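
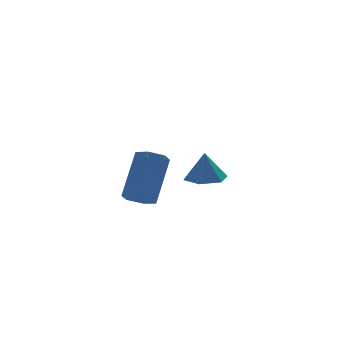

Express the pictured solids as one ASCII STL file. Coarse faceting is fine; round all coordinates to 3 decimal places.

solid 
facet normal -0.408 -0.434 -0.803
outer loop
vertex -1.947 -0.823 -0.61
vertex -2.246 -1.191 -0.259
vertex -2.485 -0.676 -0.416
endloop
endfacet
facet normal 0.057 0.866 -0.497
outer loop
vertex -1.947 -0.823 -0.61
vertex -2.485 -0.676 -0.416
vertex -1.156 0.02 0.948
endloop
endfacet
facet normal 0.057 0.866 -0.497
outer loop
vertex -1.156 0.02 0.948
vertex -2.485 -0.676 -0.416
vertex -1.694 0.167 1.142
endloop
endfacet
facet normal 0.408 0.434 0.803
outer loop
vertex -1.156 0.02 0.948
vertex -1.694 0.167 1.142
vertex -1.454 -0.349 1.299
endloop
endfacet
facet normal -0.408 -0.434 -0.803
outer loop
vertex -2.485 -0.676 -0.416
vertex -2.246 -1.191 -0.259
vertex -2.783 -1.045 -0.065
endloop
endfacet
facet normal -0.761 0.648 0.036
outer loop
vertex -2.485 -0.676 -0.416
vertex -2.783 -1.045 -0.065
vertex -1.694 0.167 1.142
endloop
endfacet
facet normal -0.761 0.648 0.036
outer loop
vertex -1.694 0.167 1.142
vertex -2.783 -1.045 -0.065
vertex -1.992 -0.202 1.493
endloop
endfacet
facet normal 0.408 0.434 0.803
outer loop
vertex -1.694 0.167 1.142
vertex -1.992 -0.202 1.493
vertex -1.454 -0.349 1.299
endloop
endfacet
facet normal -0.408 -0.434 -0.803
outer loop
vertex -2.783 -1.045 -0.065
vertex -2.246 -1.191 -0.259
vertex -2.544 -1.56 0.092
endloop
endfacet
facet normal -0.818 -0.217 0.533
outer loop
vertex -2.783 -1.045 -0.065
vertex -2.544 -1.56 0.092
vertex -1.992 -0.202 1.493
endloop
endfacet
facet normal -0.818 -0.217 0.533
outer loop
vertex -1.992 -0.202 1.493
vertex -2.544 -1.56 0.092
vertex -1.753 -0.717 1.65
endloop
endfacet
facet normal 0.408 0.434 0.803
outer loop
vertex -1.992 -0.202 1.493
vertex -1.753 -0.717 1.65
vertex -1.454 -0.349 1.299
endloop
endfacet
facet normal -0.408 -0.434 -0.803
outer loop
vertex -2.544 -1.56 0.092
vertex -2.246 -1.191 -0.259
vertex -2.006 -1.707 -0.102
endloop
endfacet
facet normal -0.057 -0.866 0.497
outer loop
vertex -2.544 -1.56 0.092
vertex -2.006 -1.707 -0.102
vertex -1.753 -0.717 1.65
endloop
endfacet
facet normal -0.057 -0.866 0.497
outer loop
vertex -1.753 -0.717 1.65
vertex -2.006 -1.707 -0.102
vertex -1.215 -0.864 1.456
endloop
endfacet
facet normal 0.408 0.434 0.803
outer loop
vertex -1.753 -0.717 1.65
vertex -1.215 -0.864 1.456
vertex -1.454 -0.349 1.299
endloop
endfacet
facet normal -0.408 -0.434 -0.803
outer loop
vertex -2.006 -1.707 -0.102
vertex -2.246 -1.191 -0.259
vertex -1.708 -1.338 -0.453
endloop
endfacet
facet normal 0.761 -0.648 -0.036
outer loop
vertex -2.006 -1.707 -0.102
vertex -1.708 -1.338 -0.453
vertex -1.215 -0.864 1.456
endloop
endfacet
facet normal 0.761 -0.648 -0.036
outer loop
vertex -1.215 -0.864 1.456
vertex -1.708 -1.338 -0.453
vertex -0.917 -0.495 1.105
endloop
endfacet
facet normal 0.408 0.434 0.803
outer loop
vertex -1.215 -0.864 1.456
vertex -0.917 -0.495 1.105
vertex -1.454 -0.349 1.299
endloop
endfacet
facet normal -0.408 -0.434 -0.803
outer loop
vertex -1.708 -1.338 -0.453
vertex -2.246 -1.191 -0.259
vertex -1.947 -0.823 -0.61
endloop
endfacet
facet normal 0.818 0.217 -0.533
outer loop
vertex -1.708 -1.338 -0.453
vertex -1.947 -0.823 -0.61
vertex -0.917 -0.495 1.105
endloop
endfacet
facet normal 0.818 0.217 -0.533
outer loop
vertex -0.917 -0.495 1.105
vertex -1.947 -0.823 -0.61
vertex -1.156 0.02 0.948
endloop
endfacet
facet normal 0.408 0.434 0.803
outer loop
vertex -0.917 -0.495 1.105
vertex -1.156 0.02 0.948
vertex -1.454 -0.349 1.299
endloop
endfacet
facet normal 0.034 -0.001 -0.999
outer loop
vertex 2.632 3.098 -1.313
vertex 1.84 3.21 -1.34
vertex 2.333 3.84 -1.324
endloop
endfacet
facet normal 0.790 0.326 0.520
outer loop
vertex 2.632 3.098 -1.313
vertex 2.333 3.84 -1.324
vertex 1.8 3.21 -0.12
endloop
endfacet
facet normal 0.033 -0.000 -0.999
outer loop
vertex 2.333 3.84 -1.324
vertex 1.84 3.21 -1.34
vertex 1.541 3.951 -1.35
endloop
endfacet
facet normal 0.104 0.861 0.497
outer loop
vertex 2.333 3.84 -1.324
vertex 1.541 3.951 -1.35
vertex 1.8 3.21 -0.12
endloop
endfacet
facet normal 0.033 -0.000 -0.999
outer loop
vertex 1.541 3.951 -1.35
vertex 1.84 3.21 -1.34
vertex 1.049 3.321 -1.366
endloop
endfacet
facet normal -0.701 0.536 0.470
outer loop
vertex 1.541 3.951 -1.35
vertex 1.049 3.321 -1.366
vertex 1.8 3.21 -0.12
endloop
endfacet
facet normal 0.033 -0.000 -0.999
outer loop
vertex 1.049 3.321 -1.366
vertex 1.84 3.21 -1.34
vertex 1.348 2.579 -1.356
endloop
endfacet
facet normal -0.822 -0.325 0.467
outer loop
vertex 1.049 3.321 -1.366
vertex 1.348 2.579 -1.356
vertex 1.8 3.21 -0.12
endloop
endfacet
facet normal 0.034 -0.001 -0.999
outer loop
vertex 1.348 2.579 -1.356
vertex 1.84 3.21 -1.34
vertex 2.14 2.468 -1.329
endloop
endfacet
facet normal -0.137 -0.861 0.490
outer loop
vertex 1.348 2.579 -1.356
vertex 2.14 2.468 -1.329
vertex 1.8 3.21 -0.12
endloop
endfacet
facet normal 0.034 -0.001 -0.999
outer loop
vertex 2.14 2.468 -1.329
vertex 1.84 3.21 -1.34
vertex 2.632 3.098 -1.313
endloop
endfacet
facet normal 0.668 -0.535 0.516
outer loop
vertex 2.14 2.468 -1.329
vertex 2.632 3.098 -1.313
vertex 1.8 3.21 -0.12
endloop
endfacet

endsolid


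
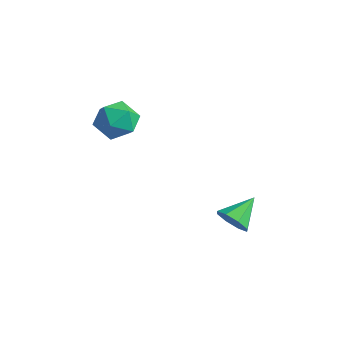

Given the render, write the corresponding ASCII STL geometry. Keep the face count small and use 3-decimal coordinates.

solid 
facet normal -0.681 -0.599 0.422
outer loop
vertex -3.971 -2.279 0.82
vertex -3.332 -3.229 0.503
vertex -3.141 -2.707 1.553
endloop
endfacet
facet normal -0.653 0.030 0.757
outer loop
vertex -3.971 -2.279 0.82
vertex -3.141 -2.707 1.553
vertex -3.256 -1.534 1.407
endloop
endfacet
facet normal -0.793 0.541 0.280
outer loop
vertex -3.971 -2.279 0.82
vertex -3.256 -1.534 1.407
vertex -3.519 -1.33 0.266
endloop
endfacet
facet normal -0.908 0.228 -0.351
outer loop
vertex -3.971 -2.279 0.82
vertex -3.519 -1.33 0.266
vertex -3.566 -2.377 -0.293
endloop
endfacet
facet normal -0.839 -0.476 -0.263
outer loop
vertex -3.971 -2.279 0.82
vertex -3.566 -2.377 -0.293
vertex -3.332 -3.229 0.503
endloop
endfacet
facet normal 0.014 0.125 0.992
outer loop
vertex -3.256 -1.534 1.407
vertex -3.141 -2.707 1.553
vertex -2.174 -2.023 1.453
endloop
endfacet
facet normal -0.030 -0.893 0.449
outer loop
vertex -3.141 -2.707 1.553
vertex -3.332 -3.229 0.503
vertex -2.221 -3.07 0.894
endloop
endfacet
facet normal -0.286 -0.695 -0.660
outer loop
vertex -3.332 -3.229 0.503
vertex -3.566 -2.377 -0.293
vertex -2.484 -2.866 -0.247
endloop
endfacet
facet normal -0.398 0.446 -0.802
outer loop
vertex -3.566 -2.377 -0.293
vertex -3.519 -1.33 0.266
vertex -2.599 -1.693 -0.393
endloop
endfacet
facet normal -0.213 0.952 0.219
outer loop
vertex -3.519 -1.33 0.266
vertex -3.256 -1.534 1.407
vertex -2.408 -1.171 0.657
endloop
endfacet
facet normal 0.908 -0.228 0.351
outer loop
vertex -1.769 -2.121 0.34
vertex -2.174 -2.023 1.453
vertex -2.221 -3.07 0.894
endloop
endfacet
facet normal 0.793 -0.541 -0.280
outer loop
vertex -1.769 -2.121 0.34
vertex -2.221 -3.07 0.894
vertex -2.484 -2.866 -0.247
endloop
endfacet
facet normal 0.653 -0.030 -0.757
outer loop
vertex -1.769 -2.121 0.34
vertex -2.484 -2.866 -0.247
vertex -2.599 -1.693 -0.393
endloop
endfacet
facet normal 0.681 0.599 -0.422
outer loop
vertex -1.769 -2.121 0.34
vertex -2.599 -1.693 -0.393
vertex -2.408 -1.171 0.657
endloop
endfacet
facet normal 0.839 0.476 0.263
outer loop
vertex -1.769 -2.121 0.34
vertex -2.408 -1.171 0.657
vertex -2.174 -2.023 1.453
endloop
endfacet
facet normal 0.398 -0.446 0.802
outer loop
vertex -2.221 -3.07 0.894
vertex -2.174 -2.023 1.453
vertex -3.141 -2.707 1.553
endloop
endfacet
facet normal 0.213 -0.952 -0.219
outer loop
vertex -2.484 -2.866 -0.247
vertex -2.221 -3.07 0.894
vertex -3.332 -3.229 0.503
endloop
endfacet
facet normal -0.014 -0.125 -0.992
outer loop
vertex -2.599 -1.693 -0.393
vertex -2.484 -2.866 -0.247
vertex -3.566 -2.377 -0.293
endloop
endfacet
facet normal 0.030 0.893 -0.449
outer loop
vertex -2.408 -1.171 0.657
vertex -2.599 -1.693 -0.393
vertex -3.519 -1.33 0.266
endloop
endfacet
facet normal 0.286 0.695 0.660
outer loop
vertex -2.174 -2.023 1.453
vertex -2.408 -1.171 0.657
vertex -3.256 -1.534 1.407
endloop
endfacet
facet normal 0.056 -0.849 -0.525
outer loop
vertex 3.468 -0.408 -3.795
vertex 2.767 -0.137 -4.308
vertex 3.672 -0.048 -4.356
endloop
endfacet
facet normal 0.832 0.277 0.480
outer loop
vertex 3.468 -0.408 -3.795
vertex 3.672 -0.048 -4.356
vertex 2.673 1.317 -3.412
endloop
endfacet
facet normal 0.056 -0.850 -0.524
outer loop
vertex 3.672 -0.048 -4.356
vertex 2.767 -0.137 -4.308
vertex 3.345 0.259 -4.889
endloop
endfacet
facet normal 0.766 0.634 -0.105
outer loop
vertex 3.672 -0.048 -4.356
vertex 3.345 0.259 -4.889
vertex 2.673 1.317 -3.412
endloop
endfacet
facet normal 0.055 -0.850 -0.524
outer loop
vertex 3.345 0.259 -4.889
vertex 2.767 -0.137 -4.308
vertex 2.68 0.335 -5.082
endloop
endfacet
facet normal 0.238 0.838 -0.492
outer loop
vertex 3.345 0.259 -4.889
vertex 2.68 0.335 -5.082
vertex 2.673 1.317 -3.412
endloop
endfacet
facet normal 0.054 -0.850 -0.524
outer loop
vertex 2.68 0.335 -5.082
vertex 2.767 -0.137 -4.308
vertex 2.066 0.135 -4.821
endloop
endfacet
facet normal -0.445 0.771 -0.455
outer loop
vertex 2.68 0.335 -5.082
vertex 2.066 0.135 -4.821
vertex 2.673 1.317 -3.412
endloop
endfacet
facet normal 0.055 -0.849 -0.525
outer loop
vertex 2.066 0.135 -4.821
vertex 2.767 -0.137 -4.308
vertex 1.863 -0.225 -4.26
endloop
endfacet
facet normal -0.881 0.472 -0.016
outer loop
vertex 2.066 0.135 -4.821
vertex 1.863 -0.225 -4.26
vertex 2.673 1.317 -3.412
endloop
endfacet
facet normal 0.055 -0.850 -0.524
outer loop
vertex 1.863 -0.225 -4.26
vertex 2.767 -0.137 -4.308
vertex 2.189 -0.532 -3.728
endloop
endfacet
facet normal -0.815 0.117 0.567
outer loop
vertex 1.863 -0.225 -4.26
vertex 2.189 -0.532 -3.728
vertex 2.673 1.317 -3.412
endloop
endfacet
facet normal 0.055 -0.850 -0.524
outer loop
vertex 2.189 -0.532 -3.728
vertex 2.767 -0.137 -4.308
vertex 2.854 -0.608 -3.535
endloop
endfacet
facet normal -0.287 -0.088 0.954
outer loop
vertex 2.189 -0.532 -3.728
vertex 2.854 -0.608 -3.535
vertex 2.673 1.317 -3.412
endloop
endfacet
facet normal 0.055 -0.850 -0.524
outer loop
vertex 2.854 -0.608 -3.535
vertex 2.767 -0.137 -4.308
vertex 3.468 -0.408 -3.795
endloop
endfacet
facet normal 0.396 -0.021 0.918
outer loop
vertex 2.854 -0.608 -3.535
vertex 3.468 -0.408 -3.795
vertex 2.673 1.317 -3.412
endloop
endfacet

endsolid


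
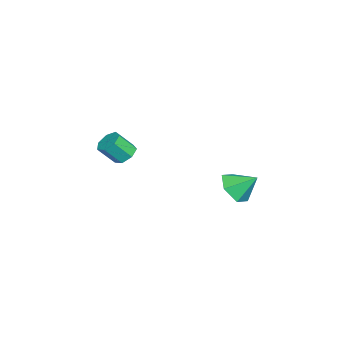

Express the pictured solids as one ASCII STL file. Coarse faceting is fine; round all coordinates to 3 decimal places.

solid 
facet normal -0.083 -0.772 -0.630
outer loop
vertex 3.607 2.903 2.166
vertex 2.826 3.304 1.778
vertex 3.695 3.502 1.421
endloop
endfacet
facet normal 0.882 0.311 0.354
outer loop
vertex 3.607 2.903 2.166
vertex 3.695 3.502 1.421
vertex 2.934 4.316 2.602
endloop
endfacet
facet normal -0.082 -0.773 -0.629
outer loop
vertex 3.695 3.502 1.421
vertex 2.826 3.304 1.778
vertex 2.914 3.902 1.032
endloop
endfacet
facet normal 0.530 0.818 -0.223
outer loop
vertex 3.695 3.502 1.421
vertex 2.914 3.902 1.032
vertex 2.934 4.316 2.602
endloop
endfacet
facet normal -0.083 -0.773 -0.629
outer loop
vertex 2.914 3.902 1.032
vertex 2.826 3.304 1.778
vertex 2.045 3.705 1.389
endloop
endfacet
facet normal -0.307 0.921 -0.239
outer loop
vertex 2.914 3.902 1.032
vertex 2.045 3.705 1.389
vertex 2.934 4.316 2.602
endloop
endfacet
facet normal -0.082 -0.772 -0.630
outer loop
vertex 2.045 3.705 1.389
vertex 2.826 3.304 1.778
vertex 1.957 3.106 2.134
endloop
endfacet
facet normal -0.794 0.516 0.322
outer loop
vertex 2.045 3.705 1.389
vertex 1.957 3.106 2.134
vertex 2.934 4.316 2.602
endloop
endfacet
facet normal -0.082 -0.772 -0.630
outer loop
vertex 1.957 3.106 2.134
vertex 2.826 3.304 1.778
vertex 2.738 2.706 2.523
endloop
endfacet
facet normal -0.442 0.010 0.897
outer loop
vertex 1.957 3.106 2.134
vertex 2.738 2.706 2.523
vertex 2.934 4.316 2.602
endloop
endfacet
facet normal -0.084 -0.772 -0.630
outer loop
vertex 2.738 2.706 2.523
vertex 2.826 3.304 1.778
vertex 3.607 2.903 2.166
endloop
endfacet
facet normal 0.396 -0.093 0.913
outer loop
vertex 2.738 2.706 2.523
vertex 3.607 2.903 2.166
vertex 2.934 4.316 2.602
endloop
endfacet
facet normal -0.208 0.613 -0.762
outer loop
vertex 0.917 -2.437 1.849
vertex 0.65 -1.987 2.284
vertex 1.293 -2.037 2.068
endloop
endfacet
facet normal 0.743 -0.408 -0.531
outer loop
vertex 0.917 -2.437 1.849
vertex 1.293 -2.037 2.068
vertex 1.178 -3.203 2.802
endloop
endfacet
facet normal 0.744 -0.407 -0.530
outer loop
vertex 1.178 -3.203 2.802
vertex 1.293 -2.037 2.068
vertex 1.553 -2.803 3.021
endloop
endfacet
facet normal 0.207 -0.612 0.763
outer loop
vertex 1.178 -3.203 2.802
vertex 1.553 -2.803 3.021
vertex 0.91 -2.753 3.236
endloop
endfacet
facet normal -0.208 0.613 -0.762
outer loop
vertex 1.293 -2.037 2.068
vertex 0.65 -1.987 2.284
vertex 1.184 -1.6 2.449
endloop
endfacet
facet normal 0.961 0.275 -0.041
outer loop
vertex 1.293 -2.037 2.068
vertex 1.184 -1.6 2.449
vertex 1.553 -2.803 3.021
endloop
endfacet
facet normal 0.961 0.275 -0.041
outer loop
vertex 1.553 -2.803 3.021
vertex 1.184 -1.6 2.449
vertex 1.444 -2.366 3.402
endloop
endfacet
facet normal 0.207 -0.613 0.762
outer loop
vertex 1.553 -2.803 3.021
vertex 1.444 -2.366 3.402
vertex 0.91 -2.753 3.236
endloop
endfacet
facet normal -0.208 0.612 -0.763
outer loop
vertex 1.184 -1.6 2.449
vertex 0.65 -1.987 2.284
vertex 0.673 -1.454 2.705
endloop
endfacet
facet normal 0.455 0.751 0.479
outer loop
vertex 1.184 -1.6 2.449
vertex 0.673 -1.454 2.705
vertex 1.444 -2.366 3.402
endloop
endfacet
facet normal 0.455 0.751 0.479
outer loop
vertex 1.444 -2.366 3.402
vertex 0.673 -1.454 2.705
vertex 0.933 -2.22 3.658
endloop
endfacet
facet normal 0.207 -0.613 0.763
outer loop
vertex 1.444 -2.366 3.402
vertex 0.933 -2.22 3.658
vertex 0.91 -2.753 3.236
endloop
endfacet
facet normal -0.208 0.612 -0.763
outer loop
vertex 0.673 -1.454 2.705
vertex 0.65 -1.987 2.284
vertex 0.145 -1.71 2.644
endloop
endfacet
facet normal -0.394 0.661 0.639
outer loop
vertex 0.673 -1.454 2.705
vertex 0.145 -1.71 2.644
vertex 0.933 -2.22 3.658
endloop
endfacet
facet normal -0.394 0.661 0.639
outer loop
vertex 0.933 -2.22 3.658
vertex 0.145 -1.71 2.644
vertex 0.405 -2.476 3.597
endloop
endfacet
facet normal 0.209 -0.613 0.762
outer loop
vertex 0.933 -2.22 3.658
vertex 0.405 -2.476 3.597
vertex 0.91 -2.753 3.236
endloop
endfacet
facet normal -0.208 0.612 -0.763
outer loop
vertex 0.145 -1.71 2.644
vertex 0.65 -1.987 2.284
vertex -0.003 -2.174 2.312
endloop
endfacet
facet normal -0.945 0.074 0.318
outer loop
vertex 0.145 -1.71 2.644
vertex -0.003 -2.174 2.312
vertex 0.405 -2.476 3.597
endloop
endfacet
facet normal -0.945 0.074 0.317
outer loop
vertex 0.405 -2.476 3.597
vertex -0.003 -2.174 2.312
vertex 0.257 -2.94 3.264
endloop
endfacet
facet normal 0.208 -0.613 0.762
outer loop
vertex 0.405 -2.476 3.597
vertex 0.257 -2.94 3.264
vertex 0.91 -2.753 3.236
endloop
endfacet
facet normal -0.208 0.613 -0.762
outer loop
vertex -0.003 -2.174 2.312
vertex 0.65 -1.987 2.284
vertex 0.341 -2.497 1.958
endloop
endfacet
facet normal -0.785 -0.569 -0.244
outer loop
vertex -0.003 -2.174 2.312
vertex 0.341 -2.497 1.958
vertex 0.257 -2.94 3.264
endloop
endfacet
facet normal -0.785 -0.570 -0.244
outer loop
vertex 0.257 -2.94 3.264
vertex 0.341 -2.497 1.958
vertex 0.601 -3.263 2.911
endloop
endfacet
facet normal 0.208 -0.612 0.763
outer loop
vertex 0.257 -2.94 3.264
vertex 0.601 -3.263 2.911
vertex 0.91 -2.753 3.236
endloop
endfacet
facet normal -0.208 0.613 -0.762
outer loop
vertex 0.341 -2.497 1.958
vertex 0.65 -1.987 2.284
vertex 0.917 -2.437 1.849
endloop
endfacet
facet normal -0.036 -0.784 -0.620
outer loop
vertex 0.341 -2.497 1.958
vertex 0.917 -2.437 1.849
vertex 0.601 -3.263 2.911
endloop
endfacet
facet normal -0.036 -0.784 -0.620
outer loop
vertex 0.601 -3.263 2.911
vertex 0.917 -2.437 1.849
vertex 1.178 -3.203 2.802
endloop
endfacet
facet normal 0.208 -0.612 0.763
outer loop
vertex 0.601 -3.263 2.911
vertex 1.178 -3.203 2.802
vertex 0.91 -2.753 3.236
endloop
endfacet

endsolid


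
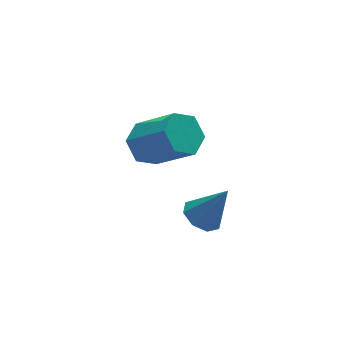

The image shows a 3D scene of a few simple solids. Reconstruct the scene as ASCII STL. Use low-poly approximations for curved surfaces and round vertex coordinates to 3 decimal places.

solid 
facet normal -0.464 0.572 -0.676
outer loop
vertex 2.575 2.832 2.155
vertex 2.044 2.248 2.025
vertex 1.903 2.799 2.588
endloop
endfacet
facet normal 0.282 0.819 0.500
outer loop
vertex 2.575 2.832 2.155
vertex 1.903 2.799 2.588
vertex 3.447 1.756 3.426
endloop
endfacet
facet normal 0.281 0.819 0.501
outer loop
vertex 3.447 1.756 3.426
vertex 1.903 2.799 2.588
vertex 2.775 1.722 3.859
endloop
endfacet
facet normal 0.464 -0.573 0.675
outer loop
vertex 3.447 1.756 3.426
vertex 2.775 1.722 3.859
vertex 2.916 1.172 3.295
endloop
endfacet
facet normal -0.463 0.573 -0.676
outer loop
vertex 1.903 2.799 2.588
vertex 2.044 2.248 2.025
vertex 1.372 2.215 2.457
endloop
endfacet
facet normal -0.587 0.373 0.719
outer loop
vertex 1.903 2.799 2.588
vertex 1.372 2.215 2.457
vertex 2.775 1.722 3.859
endloop
endfacet
facet normal -0.587 0.373 0.719
outer loop
vertex 2.775 1.722 3.859
vertex 1.372 2.215 2.457
vertex 2.244 1.138 3.728
endloop
endfacet
facet normal 0.464 -0.573 0.675
outer loop
vertex 2.775 1.722 3.859
vertex 2.244 1.138 3.728
vertex 2.916 1.172 3.295
endloop
endfacet
facet normal -0.463 0.573 -0.676
outer loop
vertex 1.372 2.215 2.457
vertex 2.044 2.248 2.025
vertex 1.513 1.664 1.894
endloop
endfacet
facet normal -0.868 -0.445 0.218
outer loop
vertex 1.372 2.215 2.457
vertex 1.513 1.664 1.894
vertex 2.244 1.138 3.728
endloop
endfacet
facet normal -0.868 -0.446 0.218
outer loop
vertex 2.244 1.138 3.728
vertex 1.513 1.664 1.894
vertex 2.385 0.588 3.165
endloop
endfacet
facet normal 0.464 -0.573 0.676
outer loop
vertex 2.244 1.138 3.728
vertex 2.385 0.588 3.165
vertex 2.916 1.172 3.295
endloop
endfacet
facet normal -0.464 0.573 -0.675
outer loop
vertex 1.513 1.664 1.894
vertex 2.044 2.248 2.025
vertex 2.185 1.698 1.461
endloop
endfacet
facet normal -0.281 -0.819 -0.500
outer loop
vertex 1.513 1.664 1.894
vertex 2.185 1.698 1.461
vertex 2.385 0.588 3.165
endloop
endfacet
facet normal -0.282 -0.819 -0.500
outer loop
vertex 2.385 0.588 3.165
vertex 2.185 1.698 1.461
vertex 3.057 0.621 2.732
endloop
endfacet
facet normal 0.464 -0.572 0.676
outer loop
vertex 2.385 0.588 3.165
vertex 3.057 0.621 2.732
vertex 2.916 1.172 3.295
endloop
endfacet
facet normal -0.464 0.573 -0.675
outer loop
vertex 2.185 1.698 1.461
vertex 2.044 2.248 2.025
vertex 2.716 2.282 1.592
endloop
endfacet
facet normal 0.587 -0.373 -0.719
outer loop
vertex 2.185 1.698 1.461
vertex 2.716 2.282 1.592
vertex 3.057 0.621 2.732
endloop
endfacet
facet normal 0.587 -0.373 -0.719
outer loop
vertex 3.057 0.621 2.732
vertex 2.716 2.282 1.592
vertex 3.588 1.205 2.863
endloop
endfacet
facet normal 0.463 -0.573 0.676
outer loop
vertex 3.057 0.621 2.732
vertex 3.588 1.205 2.863
vertex 2.916 1.172 3.295
endloop
endfacet
facet normal -0.464 0.573 -0.676
outer loop
vertex 2.716 2.282 1.592
vertex 2.044 2.248 2.025
vertex 2.575 2.832 2.155
endloop
endfacet
facet normal 0.868 0.446 -0.218
outer loop
vertex 2.716 2.282 1.592
vertex 2.575 2.832 2.155
vertex 3.588 1.205 2.863
endloop
endfacet
facet normal 0.868 0.445 -0.219
outer loop
vertex 3.588 1.205 2.863
vertex 2.575 2.832 2.155
vertex 3.447 1.756 3.426
endloop
endfacet
facet normal 0.463 -0.573 0.676
outer loop
vertex 3.588 1.205 2.863
vertex 3.447 1.756 3.426
vertex 2.916 1.172 3.295
endloop
endfacet
facet normal -0.471 0.173 -0.865
outer loop
vertex 3.785 0.397 -1.293
vertex 3.42 0.925 -0.989
vertex 4.038 0.876 -1.335
endloop
endfacet
facet normal 0.873 -0.472 -0.124
outer loop
vertex 3.785 0.397 -1.293
vertex 4.038 0.876 -1.335
vertex 4.16 0.655 0.369
endloop
endfacet
facet normal -0.471 0.172 -0.865
outer loop
vertex 4.038 0.876 -1.335
vertex 3.42 0.925 -0.989
vertex 3.93 1.384 -1.175
endloop
endfacet
facet normal 0.975 0.220 -0.041
outer loop
vertex 4.038 0.876 -1.335
vertex 3.93 1.384 -1.175
vertex 4.16 0.655 0.369
endloop
endfacet
facet normal -0.471 0.172 -0.865
outer loop
vertex 3.93 1.384 -1.175
vertex 3.42 0.925 -0.989
vertex 3.523 1.623 -0.906
endloop
endfacet
facet normal 0.611 0.747 0.262
outer loop
vertex 3.93 1.384 -1.175
vertex 3.523 1.623 -0.906
vertex 4.16 0.655 0.369
endloop
endfacet
facet normal -0.472 0.172 -0.865
outer loop
vertex 3.523 1.623 -0.906
vertex 3.42 0.925 -0.989
vertex 3.056 1.454 -0.685
endloop
endfacet
facet normal -0.002 0.796 0.605
outer loop
vertex 3.523 1.623 -0.906
vertex 3.056 1.454 -0.685
vertex 4.16 0.655 0.369
endloop
endfacet
facet normal -0.470 0.174 -0.865
outer loop
vertex 3.056 1.454 -0.685
vertex 3.42 0.925 -0.989
vertex 2.802 0.975 -0.643
endloop
endfacet
facet normal -0.509 0.339 0.791
outer loop
vertex 3.056 1.454 -0.685
vertex 2.802 0.975 -0.643
vertex 4.16 0.655 0.369
endloop
endfacet
facet normal -0.471 0.172 -0.865
outer loop
vertex 2.802 0.975 -0.643
vertex 3.42 0.925 -0.989
vertex 2.911 0.467 -0.803
endloop
endfacet
facet normal -0.611 -0.354 0.708
outer loop
vertex 2.802 0.975 -0.643
vertex 2.911 0.467 -0.803
vertex 4.16 0.655 0.369
endloop
endfacet
facet normal -0.471 0.172 -0.865
outer loop
vertex 2.911 0.467 -0.803
vertex 3.42 0.925 -0.989
vertex 3.318 0.228 -1.072
endloop
endfacet
facet normal -0.248 -0.880 0.406
outer loop
vertex 2.911 0.467 -0.803
vertex 3.318 0.228 -1.072
vertex 4.16 0.655 0.369
endloop
endfacet
facet normal -0.472 0.172 -0.865
outer loop
vertex 3.318 0.228 -1.072
vertex 3.42 0.925 -0.989
vertex 3.785 0.397 -1.293
endloop
endfacet
facet normal 0.365 -0.929 0.062
outer loop
vertex 3.318 0.228 -1.072
vertex 3.785 0.397 -1.293
vertex 4.16 0.655 0.369
endloop
endfacet

endsolid


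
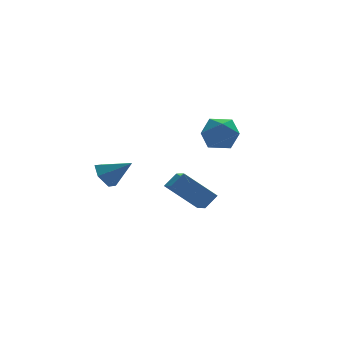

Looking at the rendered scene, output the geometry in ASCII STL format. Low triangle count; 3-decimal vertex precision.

solid 
facet normal -0.728 0.374 -0.575
outer loop
vertex -2.82 -0.939 0.229
vertex -3.305 -0.809 0.927
vertex -2.772 -0.193 0.653
endloop
endfacet
facet normal 0.926 0.139 -0.350
outer loop
vertex -2.82 -0.939 0.229
vertex -2.772 -0.193 0.653
vertex -2.135 -1.411 1.853
endloop
endfacet
facet normal -0.727 0.373 -0.576
outer loop
vertex -2.772 -0.193 0.653
vertex -3.305 -0.809 0.927
vertex -3.257 -0.062 1.351
endloop
endfacet
facet normal 0.661 0.673 0.333
outer loop
vertex -2.772 -0.193 0.653
vertex -3.257 -0.062 1.351
vertex -2.135 -1.411 1.853
endloop
endfacet
facet normal -0.727 0.374 -0.576
outer loop
vertex -3.257 -0.062 1.351
vertex -3.305 -0.809 0.927
vertex -3.791 -0.678 1.625
endloop
endfacet
facet normal 0.040 0.377 0.925
outer loop
vertex -3.257 -0.062 1.351
vertex -3.791 -0.678 1.625
vertex -2.135 -1.411 1.853
endloop
endfacet
facet normal -0.727 0.374 -0.576
outer loop
vertex -3.791 -0.678 1.625
vertex -3.305 -0.809 0.927
vertex -3.839 -1.425 1.201
endloop
endfacet
facet normal -0.315 -0.453 0.834
outer loop
vertex -3.791 -0.678 1.625
vertex -3.839 -1.425 1.201
vertex -2.135 -1.411 1.853
endloop
endfacet
facet normal -0.727 0.374 -0.575
outer loop
vertex -3.839 -1.425 1.201
vertex -3.305 -0.809 0.927
vertex -3.354 -1.556 0.503
endloop
endfacet
facet normal -0.050 -0.987 0.151
outer loop
vertex -3.839 -1.425 1.201
vertex -3.354 -1.556 0.503
vertex -2.135 -1.411 1.853
endloop
endfacet
facet normal -0.727 0.374 -0.575
outer loop
vertex -3.354 -1.556 0.503
vertex -3.305 -0.809 0.927
vertex -2.82 -0.939 0.229
endloop
endfacet
facet normal 0.572 -0.691 -0.442
outer loop
vertex -3.354 -1.556 0.503
vertex -2.82 -0.939 0.229
vertex -2.135 -1.411 1.853
endloop
endfacet
facet normal -0.724 -0.262 -0.638
outer loop
vertex 0.604 -4.253 -0.326
vertex -0.865 -3.625 1.083
vertex 0.623 -3.049 -0.842
endloop
endfacet
facet normal 0.690 -0.294 -0.661
outer loop
vertex 1.325 -2.795 -0.223
vertex 0.604 -4.253 -0.326
vertex 0.623 -3.049 -0.842
endloop
endfacet
facet normal -0.724 -0.262 -0.638
outer loop
vertex 0.623 -3.049 -0.842
vertex -0.865 -3.625 1.083
vertex -0.846 -2.421 0.567
endloop
endfacet
facet normal 0.015 0.919 -0.394
outer loop
vertex -0.846 -2.421 0.567
vertex 1.325 -2.795 -0.223
vertex 0.623 -3.049 -0.842
endloop
endfacet
facet normal -0.015 -0.919 0.394
outer loop
vertex 0.604 -4.253 -0.326
vertex -0.163 -3.371 1.702
vertex -0.865 -3.625 1.083
endloop
endfacet
facet normal 0.690 -0.294 -0.661
outer loop
vertex 1.306 -3.999 0.293
vertex 0.604 -4.253 -0.326
vertex 1.325 -2.795 -0.223
endloop
endfacet
facet normal -0.015 -0.919 0.394
outer loop
vertex 1.306 -3.999 0.293
vertex -0.163 -3.371 1.702
vertex 0.604 -4.253 -0.326
endloop
endfacet
facet normal -0.690 0.294 0.661
outer loop
vertex -0.865 -3.625 1.083
vertex -0.163 -3.371 1.702
vertex -0.846 -2.421 0.567
endloop
endfacet
facet normal 0.015 0.919 -0.394
outer loop
vertex -0.144 -2.167 1.186
vertex 1.325 -2.795 -0.223
vertex -0.846 -2.421 0.567
endloop
endfacet
facet normal -0.690 0.294 0.661
outer loop
vertex -0.846 -2.421 0.567
vertex -0.163 -3.371 1.702
vertex -0.144 -2.167 1.186
endloop
endfacet
facet normal 0.724 0.262 0.638
outer loop
vertex -0.144 -2.167 1.186
vertex 1.306 -3.999 0.293
vertex 1.325 -2.795 -0.223
endloop
endfacet
facet normal 0.724 0.262 0.638
outer loop
vertex -0.163 -3.371 1.702
vertex 1.306 -3.999 0.293
vertex -0.144 -2.167 1.186
endloop
endfacet
facet normal 0.089 0.061 0.994
outer loop
vertex 2.924 1.886 2.954
vertex 3.213 0.777 2.996
vertex 4.025 1.576 2.874
endloop
endfacet
facet normal 0.243 0.687 0.685
outer loop
vertex 2.924 1.886 2.954
vertex 4.025 1.576 2.874
vertex 3.611 2.401 2.194
endloop
endfacet
facet normal -0.328 0.893 0.309
outer loop
vertex 2.924 1.886 2.954
vertex 3.611 2.401 2.194
vertex 2.543 2.112 1.897
endloop
endfacet
facet normal -0.834 0.395 0.385
outer loop
vertex 2.924 1.886 2.954
vertex 2.543 2.112 1.897
vertex 2.296 1.109 2.392
endloop
endfacet
facet normal -0.576 -0.119 0.809
outer loop
vertex 2.924 1.886 2.954
vertex 2.296 1.109 2.392
vertex 3.213 0.777 2.996
endloop
endfacet
facet normal 0.781 0.581 0.229
outer loop
vertex 3.611 2.401 2.194
vertex 4.025 1.576 2.874
vertex 4.324 1.611 1.768
endloop
endfacet
facet normal 0.533 -0.431 0.728
outer loop
vertex 4.025 1.576 2.874
vertex 3.213 0.777 2.996
vertex 4.077 0.608 2.263
endloop
endfacet
facet normal -0.544 -0.722 0.429
outer loop
vertex 3.213 0.777 2.996
vertex 2.296 1.109 2.392
vertex 3.009 0.319 1.966
endloop
endfacet
facet normal -0.960 0.110 -0.256
outer loop
vertex 2.296 1.109 2.392
vertex 2.543 2.112 1.897
vertex 2.595 1.144 1.286
endloop
endfacet
facet normal -0.142 0.915 -0.379
outer loop
vertex 2.543 2.112 1.897
vertex 3.611 2.401 2.194
vertex 3.407 1.943 1.164
endloop
endfacet
facet normal 0.834 -0.395 -0.385
outer loop
vertex 3.696 0.834 1.206
vertex 4.324 1.611 1.768
vertex 4.077 0.608 2.263
endloop
endfacet
facet normal 0.328 -0.893 -0.309
outer loop
vertex 3.696 0.834 1.206
vertex 4.077 0.608 2.263
vertex 3.009 0.319 1.966
endloop
endfacet
facet normal -0.243 -0.687 -0.685
outer loop
vertex 3.696 0.834 1.206
vertex 3.009 0.319 1.966
vertex 2.595 1.144 1.286
endloop
endfacet
facet normal -0.089 -0.061 -0.994
outer loop
vertex 3.696 0.834 1.206
vertex 2.595 1.144 1.286
vertex 3.407 1.943 1.164
endloop
endfacet
facet normal 0.576 0.119 -0.809
outer loop
vertex 3.696 0.834 1.206
vertex 3.407 1.943 1.164
vertex 4.324 1.611 1.768
endloop
endfacet
facet normal 0.960 -0.110 0.256
outer loop
vertex 4.077 0.608 2.263
vertex 4.324 1.611 1.768
vertex 4.025 1.576 2.874
endloop
endfacet
facet normal 0.142 -0.915 0.379
outer loop
vertex 3.009 0.319 1.966
vertex 4.077 0.608 2.263
vertex 3.213 0.777 2.996
endloop
endfacet
facet normal -0.781 -0.581 -0.229
outer loop
vertex 2.595 1.144 1.286
vertex 3.009 0.319 1.966
vertex 2.296 1.109 2.392
endloop
endfacet
facet normal -0.533 0.431 -0.728
outer loop
vertex 3.407 1.943 1.164
vertex 2.595 1.144 1.286
vertex 2.543 2.112 1.897
endloop
endfacet
facet normal 0.544 0.722 -0.429
outer loop
vertex 4.324 1.611 1.768
vertex 3.407 1.943 1.164
vertex 3.611 2.401 2.194
endloop
endfacet

endsolid


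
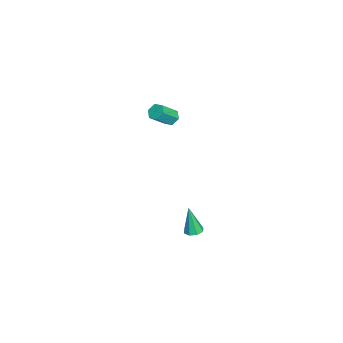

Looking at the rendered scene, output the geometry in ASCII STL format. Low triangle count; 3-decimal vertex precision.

solid 
facet normal -0.501 0.551 -0.668
outer loop
vertex 1.005 -3.173 2.932
vertex 0.529 -3.265 3.213
vertex 0.848 -2.822 3.339
endloop
endfacet
facet normal 0.819 0.551 -0.160
outer loop
vertex 1.005 -3.173 2.932
vertex 0.848 -2.822 3.339
vertex 1.706 -3.944 3.866
endloop
endfacet
facet normal 0.819 0.551 -0.161
outer loop
vertex 1.706 -3.944 3.866
vertex 0.848 -2.822 3.339
vertex 1.55 -3.593 4.273
endloop
endfacet
facet normal 0.500 -0.551 0.667
outer loop
vertex 1.706 -3.944 3.866
vertex 1.55 -3.593 4.273
vertex 1.231 -4.035 4.147
endloop
endfacet
facet normal -0.501 0.551 -0.668
outer loop
vertex 0.848 -2.822 3.339
vertex 0.529 -3.265 3.213
vertex 0.372 -2.914 3.62
endloop
endfacet
facet normal 0.167 0.818 0.550
outer loop
vertex 0.848 -2.822 3.339
vertex 0.372 -2.914 3.62
vertex 1.55 -3.593 4.273
endloop
endfacet
facet normal 0.168 0.819 0.548
outer loop
vertex 1.55 -3.593 4.273
vertex 0.372 -2.914 3.62
vertex 1.074 -3.684 4.555
endloop
endfacet
facet normal 0.501 -0.552 0.667
outer loop
vertex 1.55 -3.593 4.273
vertex 1.074 -3.684 4.555
vertex 1.231 -4.035 4.147
endloop
endfacet
facet normal -0.501 0.551 -0.668
outer loop
vertex 0.372 -2.914 3.62
vertex 0.529 -3.265 3.213
vertex 0.054 -3.356 3.494
endloop
endfacet
facet normal -0.652 0.267 0.710
outer loop
vertex 0.372 -2.914 3.62
vertex 0.054 -3.356 3.494
vertex 1.074 -3.684 4.555
endloop
endfacet
facet normal -0.652 0.266 0.710
outer loop
vertex 1.074 -3.684 4.555
vertex 0.054 -3.356 3.494
vertex 0.755 -4.127 4.428
endloop
endfacet
facet normal 0.500 -0.552 0.667
outer loop
vertex 1.074 -3.684 4.555
vertex 0.755 -4.127 4.428
vertex 1.231 -4.035 4.147
endloop
endfacet
facet normal -0.500 0.551 -0.667
outer loop
vertex 0.054 -3.356 3.494
vertex 0.529 -3.265 3.213
vertex 0.21 -3.707 3.087
endloop
endfacet
facet normal -0.819 -0.550 0.161
outer loop
vertex 0.054 -3.356 3.494
vertex 0.21 -3.707 3.087
vertex 0.755 -4.127 4.428
endloop
endfacet
facet normal -0.819 -0.552 0.160
outer loop
vertex 0.755 -4.127 4.428
vertex 0.21 -3.707 3.087
vertex 0.912 -4.478 4.021
endloop
endfacet
facet normal 0.501 -0.551 0.668
outer loop
vertex 0.755 -4.127 4.428
vertex 0.912 -4.478 4.021
vertex 1.231 -4.035 4.147
endloop
endfacet
facet normal -0.501 0.552 -0.667
outer loop
vertex 0.21 -3.707 3.087
vertex 0.529 -3.265 3.213
vertex 0.686 -3.616 2.805
endloop
endfacet
facet normal -0.169 -0.819 -0.549
outer loop
vertex 0.21 -3.707 3.087
vertex 0.686 -3.616 2.805
vertex 0.912 -4.478 4.021
endloop
endfacet
facet normal -0.166 -0.819 -0.550
outer loop
vertex 0.912 -4.478 4.021
vertex 0.686 -3.616 2.805
vertex 1.388 -4.386 3.74
endloop
endfacet
facet normal 0.501 -0.551 0.668
outer loop
vertex 0.912 -4.478 4.021
vertex 1.388 -4.386 3.74
vertex 1.231 -4.035 4.147
endloop
endfacet
facet normal -0.500 0.552 -0.667
outer loop
vertex 0.686 -3.616 2.805
vertex 0.529 -3.265 3.213
vertex 1.005 -3.173 2.932
endloop
endfacet
facet normal 0.653 -0.266 -0.709
outer loop
vertex 0.686 -3.616 2.805
vertex 1.005 -3.173 2.932
vertex 1.388 -4.386 3.74
endloop
endfacet
facet normal 0.652 -0.267 -0.710
outer loop
vertex 1.388 -4.386 3.74
vertex 1.005 -3.173 2.932
vertex 1.706 -3.944 3.866
endloop
endfacet
facet normal 0.501 -0.551 0.668
outer loop
vertex 1.388 -4.386 3.74
vertex 1.706 -3.944 3.866
vertex 1.231 -4.035 4.147
endloop
endfacet
facet normal 0.086 0.164 -0.983
outer loop
vertex 3.344 -2.059 -4.47
vertex 2.81 -1.862 -4.484
vertex 3.323 -1.629 -4.4
endloop
endfacet
facet normal 0.931 -0.014 0.364
outer loop
vertex 3.344 -2.059 -4.47
vertex 3.323 -1.629 -4.4
vertex 2.65 -2.158 -2.696
endloop
endfacet
facet normal 0.087 0.162 -0.983
outer loop
vertex 3.323 -1.629 -4.4
vertex 2.81 -1.862 -4.484
vertex 3.001 -1.335 -4.38
endloop
endfacet
facet normal 0.619 0.647 0.445
outer loop
vertex 3.323 -1.629 -4.4
vertex 3.001 -1.335 -4.38
vertex 2.65 -2.158 -2.696
endloop
endfacet
facet normal 0.087 0.162 -0.983
outer loop
vertex 3.001 -1.335 -4.38
vertex 2.81 -1.862 -4.484
vertex 2.567 -1.35 -4.421
endloop
endfacet
facet normal -0.071 0.902 0.426
outer loop
vertex 3.001 -1.335 -4.38
vertex 2.567 -1.35 -4.421
vertex 2.65 -2.158 -2.696
endloop
endfacet
facet normal 0.088 0.163 -0.983
outer loop
vertex 2.567 -1.35 -4.421
vertex 2.81 -1.862 -4.484
vertex 2.275 -1.664 -4.499
endloop
endfacet
facet normal -0.732 0.602 0.317
outer loop
vertex 2.567 -1.35 -4.421
vertex 2.275 -1.664 -4.499
vertex 2.65 -2.158 -2.696
endloop
endfacet
facet normal 0.088 0.164 -0.983
outer loop
vertex 2.275 -1.664 -4.499
vertex 2.81 -1.862 -4.484
vertex 2.296 -2.095 -4.569
endloop
endfacet
facet normal -0.980 -0.077 0.183
outer loop
vertex 2.275 -1.664 -4.499
vertex 2.296 -2.095 -4.569
vertex 2.65 -2.158 -2.696
endloop
endfacet
facet normal 0.088 0.164 -0.983
outer loop
vertex 2.296 -2.095 -4.569
vertex 2.81 -1.862 -4.484
vertex 2.618 -2.388 -4.589
endloop
endfacet
facet normal -0.666 -0.739 0.101
outer loop
vertex 2.296 -2.095 -4.569
vertex 2.618 -2.388 -4.589
vertex 2.65 -2.158 -2.696
endloop
endfacet
facet normal 0.088 0.164 -0.983
outer loop
vertex 2.618 -2.388 -4.589
vertex 2.81 -1.862 -4.484
vertex 3.052 -2.374 -4.548
endloop
endfacet
facet normal 0.021 -0.993 0.120
outer loop
vertex 2.618 -2.388 -4.589
vertex 3.052 -2.374 -4.548
vertex 2.65 -2.158 -2.696
endloop
endfacet
facet normal 0.086 0.164 -0.983
outer loop
vertex 3.052 -2.374 -4.548
vertex 2.81 -1.862 -4.484
vertex 3.344 -2.059 -4.47
endloop
endfacet
facet normal 0.685 -0.692 0.229
outer loop
vertex 3.052 -2.374 -4.548
vertex 3.344 -2.059 -4.47
vertex 2.65 -2.158 -2.696
endloop
endfacet

endsolid


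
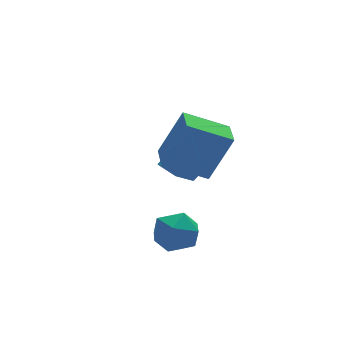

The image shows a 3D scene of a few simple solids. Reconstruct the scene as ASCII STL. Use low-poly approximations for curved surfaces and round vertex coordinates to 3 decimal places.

solid 
facet normal -0.834 0.343 0.433
outer loop
vertex -0.853 0.293 1.229
vertex -0.399 1.518 1.134
vertex -1.752 0.479 -0.648
endloop
endfacet
facet normal -0.346 -0.935 0.073
outer loop
vertex -0.201 -0.158 -1.454
vertex -0.853 0.293 1.229
vertex -1.752 0.479 -0.648
endloop
endfacet
facet normal -0.834 0.343 0.433
outer loop
vertex -1.752 0.479 -0.648
vertex -0.399 1.518 1.134
vertex -1.298 1.705 -0.744
endloop
endfacet
facet normal -0.430 0.089 -0.898
outer loop
vertex -1.298 1.705 -0.744
vertex -0.201 -0.158 -1.454
vertex -1.752 0.479 -0.648
endloop
endfacet
facet normal 0.430 -0.090 0.898
outer loop
vertex -0.853 0.293 1.229
vertex 1.152 0.881 0.328
vertex -0.399 1.518 1.134
endloop
endfacet
facet normal -0.347 -0.935 0.073
outer loop
vertex 0.698 -0.345 0.424
vertex -0.853 0.293 1.229
vertex -0.201 -0.158 -1.454
endloop
endfacet
facet normal 0.430 -0.089 0.899
outer loop
vertex 0.698 -0.345 0.424
vertex 1.152 0.881 0.328
vertex -0.853 0.293 1.229
endloop
endfacet
facet normal 0.346 0.935 -0.073
outer loop
vertex -0.399 1.518 1.134
vertex 1.152 0.881 0.328
vertex -1.298 1.705 -0.744
endloop
endfacet
facet normal -0.430 0.090 -0.899
outer loop
vertex 0.253 1.067 -1.549
vertex -0.201 -0.158 -1.454
vertex -1.298 1.705 -0.744
endloop
endfacet
facet normal 0.347 0.935 -0.073
outer loop
vertex -1.298 1.705 -0.744
vertex 1.152 0.881 0.328
vertex 0.253 1.067 -1.549
endloop
endfacet
facet normal 0.834 -0.343 -0.433
outer loop
vertex 0.253 1.067 -1.549
vertex 0.698 -0.345 0.424
vertex -0.201 -0.158 -1.454
endloop
endfacet
facet normal 0.834 -0.343 -0.433
outer loop
vertex 1.152 0.881 0.328
vertex 0.698 -0.345 0.424
vertex 0.253 1.067 -1.549
endloop
endfacet
facet normal 0.046 0.947 -0.318
outer loop
vertex -1.498 -0.399 -3.929
vertex -2.396 -0.237 -3.577
vertex -1.613 -0.085 -3.01
endloop
endfacet
facet normal 0.696 0.702 -0.153
outer loop
vertex -1.498 -0.399 -3.929
vertex -1.613 -0.085 -3.01
vertex -0.956 -0.78 -3.21
endloop
endfacet
facet normal 0.823 0.125 -0.554
outer loop
vertex -1.498 -0.399 -3.929
vertex -0.956 -0.78 -3.21
vertex -1.332 -1.362 -3.9
endloop
endfacet
facet normal 0.252 0.014 -0.968
outer loop
vertex -1.498 -0.399 -3.929
vertex -1.332 -1.362 -3.9
vertex -2.222 -1.026 -4.127
endloop
endfacet
facet normal -0.228 0.523 -0.822
outer loop
vertex -1.498 -0.399 -3.929
vertex -2.222 -1.026 -4.127
vertex -2.396 -0.237 -3.577
endloop
endfacet
facet normal 0.687 0.497 0.530
outer loop
vertex -0.956 -0.78 -3.21
vertex -1.613 -0.085 -3.01
vertex -1.518 -0.854 -2.413
endloop
endfacet
facet normal -0.364 0.893 0.263
outer loop
vertex -1.613 -0.085 -3.01
vertex -2.396 -0.237 -3.577
vertex -2.408 -0.518 -2.64
endloop
endfacet
facet normal -0.809 0.206 -0.551
outer loop
vertex -2.396 -0.237 -3.577
vertex -2.222 -1.026 -4.127
vertex -2.784 -1.1 -3.33
endloop
endfacet
facet normal -0.031 -0.615 -0.788
outer loop
vertex -2.222 -1.026 -4.127
vertex -1.332 -1.362 -3.9
vertex -2.127 -1.795 -3.53
endloop
endfacet
facet normal 0.892 -0.435 -0.119
outer loop
vertex -1.332 -1.362 -3.9
vertex -0.956 -0.78 -3.21
vertex -1.344 -1.643 -2.963
endloop
endfacet
facet normal -0.252 -0.014 0.968
outer loop
vertex -2.242 -1.481 -2.611
vertex -1.518 -0.854 -2.413
vertex -2.408 -0.518 -2.64
endloop
endfacet
facet normal -0.823 -0.125 0.554
outer loop
vertex -2.242 -1.481 -2.611
vertex -2.408 -0.518 -2.64
vertex -2.784 -1.1 -3.33
endloop
endfacet
facet normal -0.696 -0.702 0.153
outer loop
vertex -2.242 -1.481 -2.611
vertex -2.784 -1.1 -3.33
vertex -2.127 -1.795 -3.53
endloop
endfacet
facet normal -0.046 -0.947 0.318
outer loop
vertex -2.242 -1.481 -2.611
vertex -2.127 -1.795 -3.53
vertex -1.344 -1.643 -2.963
endloop
endfacet
facet normal 0.228 -0.523 0.822
outer loop
vertex -2.242 -1.481 -2.611
vertex -1.344 -1.643 -2.963
vertex -1.518 -0.854 -2.413
endloop
endfacet
facet normal 0.031 0.615 0.788
outer loop
vertex -2.408 -0.518 -2.64
vertex -1.518 -0.854 -2.413
vertex -1.613 -0.085 -3.01
endloop
endfacet
facet normal -0.892 0.435 0.119
outer loop
vertex -2.784 -1.1 -3.33
vertex -2.408 -0.518 -2.64
vertex -2.396 -0.237 -3.577
endloop
endfacet
facet normal -0.687 -0.497 -0.530
outer loop
vertex -2.127 -1.795 -3.53
vertex -2.784 -1.1 -3.33
vertex -2.222 -1.026 -4.127
endloop
endfacet
facet normal 0.364 -0.893 -0.263
outer loop
vertex -1.344 -1.643 -2.963
vertex -2.127 -1.795 -3.53
vertex -1.332 -1.362 -3.9
endloop
endfacet
facet normal 0.809 -0.206 0.551
outer loop
vertex -1.518 -0.854 -2.413
vertex -1.344 -1.643 -2.963
vertex -0.956 -0.78 -3.21
endloop
endfacet
facet normal -0.766 -0.223 -0.603
outer loop
vertex 0.22 1.876 -2.889
vertex -0.374 2.219 -2.261
vertex 0.363 3.663 -3.73
endloop
endfacet
facet normal 0.639 -0.369 -0.675
outer loop
vertex 1.114 3.881 -3.139
vertex 0.22 1.876 -2.889
vertex 0.363 3.663 -3.73
endloop
endfacet
facet normal -0.766 -0.222 -0.603
outer loop
vertex 0.363 3.663 -3.73
vertex -0.374 2.219 -2.261
vertex -0.231 4.006 -3.101
endloop
endfacet
facet normal 0.072 0.903 -0.424
outer loop
vertex -0.231 4.006 -3.101
vertex 1.114 3.881 -3.139
vertex 0.363 3.663 -3.73
endloop
endfacet
facet normal -0.072 -0.902 0.425
outer loop
vertex 0.22 1.876 -2.889
vertex 0.377 2.437 -1.67
vertex -0.374 2.219 -2.261
endloop
endfacet
facet normal 0.638 -0.369 -0.676
outer loop
vertex 0.971 2.094 -2.299
vertex 0.22 1.876 -2.889
vertex 1.114 3.881 -3.139
endloop
endfacet
facet normal -0.072 -0.903 0.425
outer loop
vertex 0.971 2.094 -2.299
vertex 0.377 2.437 -1.67
vertex 0.22 1.876 -2.889
endloop
endfacet
facet normal -0.639 0.369 0.676
outer loop
vertex -0.374 2.219 -2.261
vertex 0.377 2.437 -1.67
vertex -0.231 4.006 -3.101
endloop
endfacet
facet normal 0.072 0.902 -0.425
outer loop
vertex 0.52 4.224 -2.511
vertex 1.114 3.881 -3.139
vertex -0.231 4.006 -3.101
endloop
endfacet
facet normal -0.638 0.369 0.676
outer loop
vertex -0.231 4.006 -3.101
vertex 0.377 2.437 -1.67
vertex 0.52 4.224 -2.511
endloop
endfacet
facet normal 0.766 0.222 0.603
outer loop
vertex 0.52 4.224 -2.511
vertex 0.971 2.094 -2.299
vertex 1.114 3.881 -3.139
endloop
endfacet
facet normal 0.766 0.222 0.603
outer loop
vertex 0.377 2.437 -1.67
vertex 0.971 2.094 -2.299
vertex 0.52 4.224 -2.511
endloop
endfacet

endsolid


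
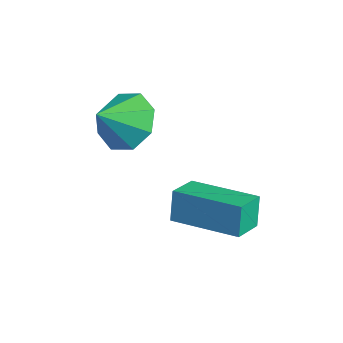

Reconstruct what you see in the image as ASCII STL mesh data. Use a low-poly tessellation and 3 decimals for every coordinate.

solid 
facet normal -0.222 0.752 -0.620
outer loop
vertex -0.936 0.997 -0.3
vertex -1.683 1.128 0.126
vertex -0.871 1.43 0.202
endloop
endfacet
facet normal 0.916 -0.355 0.187
outer loop
vertex -0.936 0.997 -0.3
vertex -0.871 1.43 0.202
vertex -1.437 0.292 0.814
endloop
endfacet
facet normal -0.222 0.753 -0.619
outer loop
vertex -0.871 1.43 0.202
vertex -1.683 1.128 0.126
vertex -1.281 1.685 0.659
endloop
endfacet
facet normal 0.742 -0.008 0.670
outer loop
vertex -0.871 1.43 0.202
vertex -1.281 1.685 0.659
vertex -1.437 0.292 0.814
endloop
endfacet
facet normal -0.223 0.753 -0.619
outer loop
vertex -1.281 1.685 0.659
vertex -1.683 1.128 0.126
vertex -1.927 1.614 0.805
endloop
endfacet
facet normal 0.211 0.085 0.974
outer loop
vertex -1.281 1.685 0.659
vertex -1.927 1.614 0.805
vertex -1.437 0.292 0.814
endloop
endfacet
facet normal -0.222 0.753 -0.619
outer loop
vertex -1.927 1.614 0.805
vertex -1.683 1.128 0.126
vertex -2.43 1.258 0.552
endloop
endfacet
facet normal -0.370 -0.131 0.920
outer loop
vertex -1.927 1.614 0.805
vertex -2.43 1.258 0.552
vertex -1.437 0.292 0.814
endloop
endfacet
facet normal -0.222 0.753 -0.619
outer loop
vertex -2.43 1.258 0.552
vertex -1.683 1.128 0.126
vertex -2.496 0.826 0.05
endloop
endfacet
facet normal -0.656 -0.528 0.540
outer loop
vertex -2.43 1.258 0.552
vertex -2.496 0.826 0.05
vertex -1.437 0.292 0.814
endloop
endfacet
facet normal -0.221 0.752 -0.621
outer loop
vertex -2.496 0.826 0.05
vertex -1.683 1.128 0.126
vertex -2.085 0.57 -0.407
endloop
endfacet
facet normal -0.482 -0.874 0.057
outer loop
vertex -2.496 0.826 0.05
vertex -2.085 0.57 -0.407
vertex -1.437 0.292 0.814
endloop
endfacet
facet normal -0.223 0.752 -0.620
outer loop
vertex -2.085 0.57 -0.407
vertex -1.683 1.128 0.126
vertex -1.439 0.641 -0.553
endloop
endfacet
facet normal 0.051 -0.968 -0.247
outer loop
vertex -2.085 0.57 -0.407
vertex -1.439 0.641 -0.553
vertex -1.437 0.292 0.814
endloop
endfacet
facet normal -0.221 0.753 -0.620
outer loop
vertex -1.439 0.641 -0.553
vertex -1.683 1.128 0.126
vertex -0.936 0.997 -0.3
endloop
endfacet
facet normal 0.630 -0.752 -0.193
outer loop
vertex -1.439 0.641 -0.553
vertex -0.936 0.997 -0.3
vertex -1.437 0.292 0.814
endloop
endfacet
facet normal -0.799 -0.594 -0.097
outer loop
vertex -0.737 1.901 -1.981
vertex -1.248 2.631 -2.247
vertex -0.513 1.741 -2.848
endloop
endfacet
facet normal 0.550 -0.784 0.287
outer loop
vertex 0.948 2.829 -2.673
vertex -0.737 1.901 -1.981
vertex -0.513 1.741 -2.848
endloop
endfacet
facet normal -0.798 -0.594 -0.097
outer loop
vertex -0.513 1.741 -2.848
vertex -1.248 2.631 -2.247
vertex -1.024 2.471 -3.115
endloop
endfacet
facet normal 0.246 -0.177 -0.953
outer loop
vertex -1.024 2.471 -3.115
vertex 0.948 2.829 -2.673
vertex -0.513 1.741 -2.848
endloop
endfacet
facet normal -0.245 0.176 0.953
outer loop
vertex -0.737 1.901 -1.981
vertex 0.213 3.719 -2.072
vertex -1.248 2.631 -2.247
endloop
endfacet
facet normal 0.550 -0.785 0.287
outer loop
vertex 0.724 2.989 -1.805
vertex -0.737 1.901 -1.981
vertex 0.948 2.829 -2.673
endloop
endfacet
facet normal -0.246 0.176 0.953
outer loop
vertex 0.724 2.989 -1.805
vertex 0.213 3.719 -2.072
vertex -0.737 1.901 -1.981
endloop
endfacet
facet normal -0.550 0.785 -0.287
outer loop
vertex -1.248 2.631 -2.247
vertex 0.213 3.719 -2.072
vertex -1.024 2.471 -3.115
endloop
endfacet
facet normal 0.246 -0.176 -0.953
outer loop
vertex 0.437 3.559 -2.939
vertex 0.948 2.829 -2.673
vertex -1.024 2.471 -3.115
endloop
endfacet
facet normal -0.550 0.785 -0.287
outer loop
vertex -1.024 2.471 -3.115
vertex 0.213 3.719 -2.072
vertex 0.437 3.559 -2.939
endloop
endfacet
facet normal 0.799 0.594 0.097
outer loop
vertex 0.437 3.559 -2.939
vertex 0.724 2.989 -1.805
vertex 0.948 2.829 -2.673
endloop
endfacet
facet normal 0.798 0.594 0.097
outer loop
vertex 0.213 3.719 -2.072
vertex 0.724 2.989 -1.805
vertex 0.437 3.559 -2.939
endloop
endfacet

endsolid


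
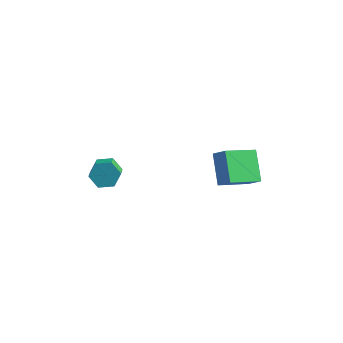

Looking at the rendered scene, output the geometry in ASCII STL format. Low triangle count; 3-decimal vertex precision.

solid 
facet normal -0.373 0.734 -0.567
outer loop
vertex -3.556 -2.118 0.636
vertex -4.218 -2.004 1.22
vertex -3.459 -1.547 1.312
endloop
endfacet
facet normal 0.921 0.222 -0.320
outer loop
vertex -3.556 -2.118 0.636
vertex -3.459 -1.547 1.312
vertex -3.081 -3.051 1.355
endloop
endfacet
facet normal 0.921 0.222 -0.320
outer loop
vertex -3.081 -3.051 1.355
vertex -3.459 -1.547 1.312
vertex -2.984 -2.48 2.031
endloop
endfacet
facet normal 0.374 -0.734 0.567
outer loop
vertex -3.081 -3.051 1.355
vertex -2.984 -2.48 2.031
vertex -3.742 -2.936 1.94
endloop
endfacet
facet normal -0.374 0.735 -0.566
outer loop
vertex -3.459 -1.547 1.312
vertex -4.218 -2.004 1.22
vertex -4.12 -1.433 1.896
endloop
endfacet
facet normal 0.555 0.666 0.498
outer loop
vertex -3.459 -1.547 1.312
vertex -4.12 -1.433 1.896
vertex -2.984 -2.48 2.031
endloop
endfacet
facet normal 0.555 0.666 0.498
outer loop
vertex -2.984 -2.48 2.031
vertex -4.12 -1.433 1.896
vertex -3.645 -2.366 2.615
endloop
endfacet
facet normal 0.374 -0.734 0.566
outer loop
vertex -2.984 -2.48 2.031
vertex -3.645 -2.366 2.615
vertex -3.742 -2.936 1.94
endloop
endfacet
facet normal -0.373 0.735 -0.566
outer loop
vertex -4.12 -1.433 1.896
vertex -4.218 -2.004 1.22
vertex -4.879 -1.889 1.805
endloop
endfacet
facet normal -0.365 0.444 0.818
outer loop
vertex -4.12 -1.433 1.896
vertex -4.879 -1.889 1.805
vertex -3.645 -2.366 2.615
endloop
endfacet
facet normal -0.365 0.444 0.818
outer loop
vertex -3.645 -2.366 2.615
vertex -4.879 -1.889 1.805
vertex -4.404 -2.822 2.524
endloop
endfacet
facet normal 0.373 -0.735 0.567
outer loop
vertex -3.645 -2.366 2.615
vertex -4.404 -2.822 2.524
vertex -3.742 -2.936 1.94
endloop
endfacet
facet normal -0.374 0.734 -0.567
outer loop
vertex -4.879 -1.889 1.805
vertex -4.218 -2.004 1.22
vertex -4.976 -2.46 1.129
endloop
endfacet
facet normal -0.921 -0.222 0.320
outer loop
vertex -4.879 -1.889 1.805
vertex -4.976 -2.46 1.129
vertex -4.404 -2.822 2.524
endloop
endfacet
facet normal -0.921 -0.222 0.320
outer loop
vertex -4.404 -2.822 2.524
vertex -4.976 -2.46 1.129
vertex -4.501 -3.393 1.848
endloop
endfacet
facet normal 0.373 -0.734 0.567
outer loop
vertex -4.404 -2.822 2.524
vertex -4.501 -3.393 1.848
vertex -3.742 -2.936 1.94
endloop
endfacet
facet normal -0.374 0.734 -0.566
outer loop
vertex -4.976 -2.46 1.129
vertex -4.218 -2.004 1.22
vertex -4.315 -2.574 0.545
endloop
endfacet
facet normal -0.555 -0.666 -0.498
outer loop
vertex -4.976 -2.46 1.129
vertex -4.315 -2.574 0.545
vertex -4.501 -3.393 1.848
endloop
endfacet
facet normal -0.555 -0.666 -0.498
outer loop
vertex -4.501 -3.393 1.848
vertex -4.315 -2.574 0.545
vertex -3.84 -3.507 1.264
endloop
endfacet
facet normal 0.374 -0.735 0.566
outer loop
vertex -4.501 -3.393 1.848
vertex -3.84 -3.507 1.264
vertex -3.742 -2.936 1.94
endloop
endfacet
facet normal -0.373 0.735 -0.567
outer loop
vertex -4.315 -2.574 0.545
vertex -4.218 -2.004 1.22
vertex -3.556 -2.118 0.636
endloop
endfacet
facet normal 0.365 -0.444 -0.818
outer loop
vertex -4.315 -2.574 0.545
vertex -3.556 -2.118 0.636
vertex -3.84 -3.507 1.264
endloop
endfacet
facet normal 0.365 -0.444 -0.818
outer loop
vertex -3.84 -3.507 1.264
vertex -3.556 -2.118 0.636
vertex -3.081 -3.051 1.355
endloop
endfacet
facet normal 0.373 -0.735 0.566
outer loop
vertex -3.84 -3.507 1.264
vertex -3.081 -3.051 1.355
vertex -3.742 -2.936 1.94
endloop
endfacet
facet normal -0.724 0.079 -0.685
outer loop
vertex 1.319 0.007 3.789
vertex 2.344 1.646 2.895
vertex 2.307 -1.26 2.598
endloop
endfacet
facet normal -0.481 -0.770 0.420
outer loop
vertex 3.096 -1.346 3.345
vertex 1.319 0.007 3.789
vertex 2.307 -1.26 2.598
endloop
endfacet
facet normal -0.724 0.079 -0.685
outer loop
vertex 2.307 -1.26 2.598
vertex 2.344 1.646 2.895
vertex 3.332 0.379 1.704
endloop
endfacet
facet normal 0.494 -0.634 -0.595
outer loop
vertex 3.332 0.379 1.704
vertex 3.096 -1.346 3.345
vertex 2.307 -1.26 2.598
endloop
endfacet
facet normal -0.494 0.634 0.595
outer loop
vertex 1.319 0.007 3.789
vertex 3.133 1.56 3.642
vertex 2.344 1.646 2.895
endloop
endfacet
facet normal -0.481 -0.770 0.420
outer loop
vertex 2.108 -0.079 4.536
vertex 1.319 0.007 3.789
vertex 3.096 -1.346 3.345
endloop
endfacet
facet normal -0.494 0.634 0.595
outer loop
vertex 2.108 -0.079 4.536
vertex 3.133 1.56 3.642
vertex 1.319 0.007 3.789
endloop
endfacet
facet normal 0.481 0.770 -0.420
outer loop
vertex 2.344 1.646 2.895
vertex 3.133 1.56 3.642
vertex 3.332 0.379 1.704
endloop
endfacet
facet normal 0.494 -0.634 -0.595
outer loop
vertex 4.121 0.293 2.451
vertex 3.096 -1.346 3.345
vertex 3.332 0.379 1.704
endloop
endfacet
facet normal 0.481 0.770 -0.420
outer loop
vertex 3.332 0.379 1.704
vertex 3.133 1.56 3.642
vertex 4.121 0.293 2.451
endloop
endfacet
facet normal 0.724 -0.079 0.685
outer loop
vertex 4.121 0.293 2.451
vertex 2.108 -0.079 4.536
vertex 3.096 -1.346 3.345
endloop
endfacet
facet normal 0.724 -0.079 0.685
outer loop
vertex 3.133 1.56 3.642
vertex 2.108 -0.079 4.536
vertex 4.121 0.293 2.451
endloop
endfacet

endsolid


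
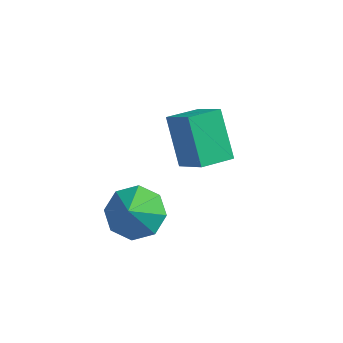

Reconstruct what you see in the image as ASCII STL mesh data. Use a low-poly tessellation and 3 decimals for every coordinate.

solid 
facet normal -0.731 0.300 -0.612
outer loop
vertex -2.113 1.563 -2.867
vertex -1.505 2.662 -3.054
vertex -1.152 0.769 -4.405
endloop
endfacet
facet normal -0.479 -0.865 0.147
outer loop
vertex -0.055 0.318 -3.486
vertex -2.113 1.563 -2.867
vertex -1.152 0.769 -4.405
endloop
endfacet
facet normal -0.731 0.301 -0.613
outer loop
vertex -1.152 0.769 -4.405
vertex -1.505 2.662 -3.054
vertex -0.543 1.868 -4.592
endloop
endfacet
facet normal 0.486 -0.401 -0.777
outer loop
vertex -0.543 1.868 -4.592
vertex -0.055 0.318 -3.486
vertex -1.152 0.769 -4.405
endloop
endfacet
facet normal -0.486 0.401 0.777
outer loop
vertex -2.113 1.563 -2.867
vertex -0.408 2.211 -2.135
vertex -1.505 2.662 -3.054
endloop
endfacet
facet normal -0.479 -0.865 0.147
outer loop
vertex -1.017 1.112 -1.948
vertex -2.113 1.563 -2.867
vertex -0.055 0.318 -3.486
endloop
endfacet
facet normal -0.486 0.401 0.776
outer loop
vertex -1.017 1.112 -1.948
vertex -0.408 2.211 -2.135
vertex -2.113 1.563 -2.867
endloop
endfacet
facet normal 0.479 0.865 -0.147
outer loop
vertex -1.505 2.662 -3.054
vertex -0.408 2.211 -2.135
vertex -0.543 1.868 -4.592
endloop
endfacet
facet normal 0.486 -0.401 -0.776
outer loop
vertex 0.553 1.417 -3.673
vertex -0.055 0.318 -3.486
vertex -0.543 1.868 -4.592
endloop
endfacet
facet normal 0.479 0.865 -0.147
outer loop
vertex -0.543 1.868 -4.592
vertex -0.408 2.211 -2.135
vertex 0.553 1.417 -3.673
endloop
endfacet
facet normal 0.731 -0.300 0.612
outer loop
vertex 0.553 1.417 -3.673
vertex -1.017 1.112 -1.948
vertex -0.055 0.318 -3.486
endloop
endfacet
facet normal 0.731 -0.301 0.612
outer loop
vertex -0.408 2.211 -2.135
vertex -1.017 1.112 -1.948
vertex 0.553 1.417 -3.673
endloop
endfacet
facet normal -0.167 0.628 -0.761
outer loop
vertex -0.682 -1.287 -3.882
vertex -1.158 -2.04 -4.399
vertex -1.456 -1.312 -3.733
endloop
endfacet
facet normal 0.178 0.212 0.961
outer loop
vertex -0.682 -1.287 -3.882
vertex -1.456 -1.312 -3.733
vertex -0.962 -2.78 -3.501
endloop
endfacet
facet normal -0.166 0.628 -0.761
outer loop
vertex -1.456 -1.312 -3.733
vertex -1.158 -2.04 -4.399
vertex -2.055 -1.764 -3.975
endloop
endfacet
facet normal -0.385 0.016 0.923
outer loop
vertex -1.456 -1.312 -3.733
vertex -2.055 -1.764 -3.975
vertex -0.962 -2.78 -3.501
endloop
endfacet
facet normal -0.166 0.628 -0.760
outer loop
vertex -2.055 -1.764 -3.975
vertex -1.158 -2.04 -4.399
vertex -2.129 -2.377 -4.465
endloop
endfacet
facet normal -0.660 -0.419 0.624
outer loop
vertex -2.055 -1.764 -3.975
vertex -2.129 -2.377 -4.465
vertex -0.962 -2.78 -3.501
endloop
endfacet
facet normal -0.166 0.627 -0.761
outer loop
vertex -2.129 -2.377 -4.465
vertex -1.158 -2.04 -4.399
vertex -1.634 -2.793 -4.916
endloop
endfacet
facet normal -0.488 -0.840 0.239
outer loop
vertex -2.129 -2.377 -4.465
vertex -1.634 -2.793 -4.916
vertex -0.962 -2.78 -3.501
endloop
endfacet
facet normal -0.167 0.627 -0.761
outer loop
vertex -1.634 -2.793 -4.916
vertex -1.158 -2.04 -4.399
vertex -0.86 -2.767 -5.064
endloop
endfacet
facet normal 0.032 -0.999 -0.006
outer loop
vertex -1.634 -2.793 -4.916
vertex -0.86 -2.767 -5.064
vertex -0.962 -2.78 -3.501
endloop
endfacet
facet normal -0.166 0.628 -0.761
outer loop
vertex -0.86 -2.767 -5.064
vertex -1.158 -2.04 -4.399
vertex -0.261 -2.316 -4.823
endloop
endfacet
facet normal 0.593 -0.805 0.032
outer loop
vertex -0.86 -2.767 -5.064
vertex -0.261 -2.316 -4.823
vertex -0.962 -2.78 -3.501
endloop
endfacet
facet normal -0.166 0.628 -0.760
outer loop
vertex -0.261 -2.316 -4.823
vertex -1.158 -2.04 -4.399
vertex -0.187 -1.703 -4.333
endloop
endfacet
facet normal 0.868 -0.369 0.331
outer loop
vertex -0.261 -2.316 -4.823
vertex -0.187 -1.703 -4.333
vertex -0.962 -2.78 -3.501
endloop
endfacet
facet normal -0.166 0.627 -0.761
outer loop
vertex -0.187 -1.703 -4.333
vertex -1.158 -2.04 -4.399
vertex -0.682 -1.287 -3.882
endloop
endfacet
facet normal 0.696 0.052 0.716
outer loop
vertex -0.187 -1.703 -4.333
vertex -0.682 -1.287 -3.882
vertex -0.962 -2.78 -3.501
endloop
endfacet

endsolid


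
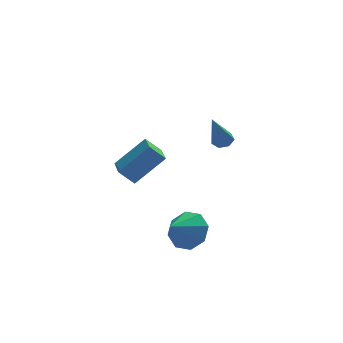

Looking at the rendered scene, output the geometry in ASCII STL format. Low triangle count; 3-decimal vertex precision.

solid 
facet normal 0.303 0.385 -0.872
outer loop
vertex 2.324 0.586 0.691
vertex 1.917 0.352 0.446
vertex 1.937 0.834 0.666
endloop
endfacet
facet normal 0.367 0.641 0.674
outer loop
vertex 2.324 0.586 0.691
vertex 1.937 0.834 0.666
vertex 1.303 -0.432 2.214
endloop
endfacet
facet normal 0.303 0.385 -0.872
outer loop
vertex 1.937 0.834 0.666
vertex 1.917 0.352 0.446
vertex 1.535 0.718 0.475
endloop
endfacet
facet normal -0.439 0.775 0.454
outer loop
vertex 1.937 0.834 0.666
vertex 1.535 0.718 0.475
vertex 1.303 -0.432 2.214
endloop
endfacet
facet normal 0.303 0.386 -0.871
outer loop
vertex 1.535 0.718 0.475
vertex 1.917 0.352 0.446
vertex 1.42 0.327 0.262
endloop
endfacet
facet normal -0.965 0.260 0.043
outer loop
vertex 1.535 0.718 0.475
vertex 1.42 0.327 0.262
vertex 1.303 -0.432 2.214
endloop
endfacet
facet normal 0.303 0.387 -0.871
outer loop
vertex 1.42 0.327 0.262
vertex 1.917 0.352 0.446
vertex 1.68 -0.045 0.187
endloop
endfacet
facet normal -0.816 -0.520 -0.251
outer loop
vertex 1.42 0.327 0.262
vertex 1.68 -0.045 0.187
vertex 1.303 -0.432 2.214
endloop
endfacet
facet normal 0.303 0.387 -0.871
outer loop
vertex 1.68 -0.045 0.187
vertex 1.917 0.352 0.446
vertex 2.118 -0.118 0.307
endloop
endfacet
facet normal -0.106 -0.973 -0.205
outer loop
vertex 1.68 -0.045 0.187
vertex 2.118 -0.118 0.307
vertex 1.303 -0.432 2.214
endloop
endfacet
facet normal 0.302 0.387 -0.871
outer loop
vertex 2.118 -0.118 0.307
vertex 1.917 0.352 0.446
vertex 2.405 0.163 0.531
endloop
endfacet
facet normal 0.632 -0.761 0.145
outer loop
vertex 2.118 -0.118 0.307
vertex 2.405 0.163 0.531
vertex 1.303 -0.432 2.214
endloop
endfacet
facet normal 0.302 0.387 -0.871
outer loop
vertex 2.405 0.163 0.531
vertex 1.917 0.352 0.446
vertex 2.324 0.586 0.691
endloop
endfacet
facet normal 0.843 -0.042 0.537
outer loop
vertex 2.405 0.163 0.531
vertex 2.324 0.586 0.691
vertex 1.303 -0.432 2.214
endloop
endfacet
facet normal -0.692 0.116 0.712
outer loop
vertex -1.039 2.606 -1.052
vertex -1.057 3.975 -1.293
vertex -2.49 2.347 -2.419
endloop
endfacet
facet normal 0.013 -0.985 0.173
outer loop
vertex -1.763 2.225 -3.167
vertex -1.039 2.606 -1.052
vertex -2.49 2.347 -2.419
endloop
endfacet
facet normal -0.692 0.116 0.712
outer loop
vertex -2.49 2.347 -2.419
vertex -1.057 3.975 -1.293
vertex -2.508 3.716 -2.66
endloop
endfacet
facet normal -0.722 -0.129 -0.680
outer loop
vertex -2.508 3.716 -2.66
vertex -1.763 2.225 -3.167
vertex -2.49 2.347 -2.419
endloop
endfacet
facet normal 0.722 0.129 0.680
outer loop
vertex -1.039 2.606 -1.052
vertex -0.33 3.853 -2.041
vertex -1.057 3.975 -1.293
endloop
endfacet
facet normal 0.013 -0.985 0.173
outer loop
vertex -0.312 2.484 -1.8
vertex -1.039 2.606 -1.052
vertex -1.763 2.225 -3.167
endloop
endfacet
facet normal 0.722 0.129 0.680
outer loop
vertex -0.312 2.484 -1.8
vertex -0.33 3.853 -2.041
vertex -1.039 2.606 -1.052
endloop
endfacet
facet normal -0.013 0.985 -0.173
outer loop
vertex -1.057 3.975 -1.293
vertex -0.33 3.853 -2.041
vertex -2.508 3.716 -2.66
endloop
endfacet
facet normal -0.722 -0.129 -0.680
outer loop
vertex -1.781 3.594 -3.408
vertex -1.763 2.225 -3.167
vertex -2.508 3.716 -2.66
endloop
endfacet
facet normal -0.013 0.985 -0.173
outer loop
vertex -2.508 3.716 -2.66
vertex -0.33 3.853 -2.041
vertex -1.781 3.594 -3.408
endloop
endfacet
facet normal 0.692 -0.116 -0.712
outer loop
vertex -1.781 3.594 -3.408
vertex -0.312 2.484 -1.8
vertex -1.763 2.225 -3.167
endloop
endfacet
facet normal 0.692 -0.116 -0.712
outer loop
vertex -0.33 3.853 -2.041
vertex -0.312 2.484 -1.8
vertex -1.781 3.594 -3.408
endloop
endfacet
facet normal 0.625 0.530 -0.574
outer loop
vertex 0.771 -0.847 -3.495
vertex 0.183 -1.086 -4.356
vertex 0.179 -0.298 -3.633
endloop
endfacet
facet normal -0.108 0.132 0.985
outer loop
vertex 0.771 -0.847 -3.495
vertex 0.179 -0.298 -3.633
vertex -0.723 -1.854 -3.524
endloop
endfacet
facet normal 0.625 0.529 -0.573
outer loop
vertex 0.179 -0.298 -3.633
vertex 0.183 -1.086 -4.356
vertex -0.41 -0.211 -4.195
endloop
endfacet
facet normal -0.602 0.398 0.692
outer loop
vertex 0.179 -0.298 -3.633
vertex -0.41 -0.211 -4.195
vertex -0.723 -1.854 -3.524
endloop
endfacet
facet normal 0.624 0.529 -0.575
outer loop
vertex -0.41 -0.211 -4.195
vertex 0.183 -1.086 -4.356
vertex -0.653 -0.637 -4.851
endloop
endfacet
facet normal -0.949 0.256 0.185
outer loop
vertex -0.41 -0.211 -4.195
vertex -0.653 -0.637 -4.851
vertex -0.723 -1.854 -3.524
endloop
endfacet
facet normal 0.624 0.530 -0.574
outer loop
vertex -0.653 -0.637 -4.851
vertex 0.183 -1.086 -4.356
vertex -0.405 -1.326 -5.217
endloop
endfacet
facet normal -0.947 -0.211 -0.244
outer loop
vertex -0.653 -0.637 -4.851
vertex -0.405 -1.326 -5.217
vertex -0.723 -1.854 -3.524
endloop
endfacet
facet normal 0.625 0.529 -0.574
outer loop
vertex -0.405 -1.326 -5.217
vertex 0.183 -1.086 -4.356
vertex 0.186 -1.875 -5.079
endloop
endfacet
facet normal -0.597 -0.727 -0.339
outer loop
vertex -0.405 -1.326 -5.217
vertex 0.186 -1.875 -5.079
vertex -0.723 -1.854 -3.524
endloop
endfacet
facet normal 0.624 0.529 -0.575
outer loop
vertex 0.186 -1.875 -5.079
vertex 0.183 -1.086 -4.356
vertex 0.776 -1.962 -4.518
endloop
endfacet
facet normal -0.102 -0.994 -0.046
outer loop
vertex 0.186 -1.875 -5.079
vertex 0.776 -1.962 -4.518
vertex -0.723 -1.854 -3.524
endloop
endfacet
facet normal 0.625 0.529 -0.574
outer loop
vertex 0.776 -1.962 -4.518
vertex 0.183 -1.086 -4.356
vertex 1.018 -1.536 -3.862
endloop
endfacet
facet normal 0.245 -0.852 0.463
outer loop
vertex 0.776 -1.962 -4.518
vertex 1.018 -1.536 -3.862
vertex -0.723 -1.854 -3.524
endloop
endfacet
facet normal 0.625 0.530 -0.574
outer loop
vertex 1.018 -1.536 -3.862
vertex 0.183 -1.086 -4.356
vertex 0.771 -0.847 -3.495
endloop
endfacet
facet normal 0.243 -0.387 0.890
outer loop
vertex 1.018 -1.536 -3.862
vertex 0.771 -0.847 -3.495
vertex -0.723 -1.854 -3.524
endloop
endfacet

endsolid


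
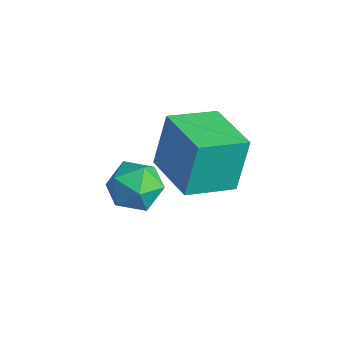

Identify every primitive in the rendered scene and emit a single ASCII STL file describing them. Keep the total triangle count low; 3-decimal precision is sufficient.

solid 
facet normal -0.984 0.121 -0.132
outer loop
vertex 1.51 -2.055 4.776
vertex 1.809 -0.235 4.209
vertex 1.696 -2.706 2.788
endloop
endfacet
facet normal -0.155 -0.943 0.294
outer loop
vertex 3.811 -2.965 3.071
vertex 1.51 -2.055 4.776
vertex 1.696 -2.706 2.788
endloop
endfacet
facet normal -0.984 0.121 -0.131
outer loop
vertex 1.696 -2.706 2.788
vertex 1.809 -0.235 4.209
vertex 1.995 -0.885 2.221
endloop
endfacet
facet normal 0.089 -0.309 -0.947
outer loop
vertex 1.995 -0.885 2.221
vertex 3.811 -2.965 3.071
vertex 1.696 -2.706 2.788
endloop
endfacet
facet normal -0.089 0.310 0.947
outer loop
vertex 1.51 -2.055 4.776
vertex 3.924 -0.494 4.492
vertex 1.809 -0.235 4.209
endloop
endfacet
facet normal -0.155 -0.943 0.294
outer loop
vertex 3.625 -2.315 5.059
vertex 1.51 -2.055 4.776
vertex 3.811 -2.965 3.071
endloop
endfacet
facet normal -0.089 0.309 0.947
outer loop
vertex 3.625 -2.315 5.059
vertex 3.924 -0.494 4.492
vertex 1.51 -2.055 4.776
endloop
endfacet
facet normal 0.155 0.943 -0.294
outer loop
vertex 1.809 -0.235 4.209
vertex 3.924 -0.494 4.492
vertex 1.995 -0.885 2.221
endloop
endfacet
facet normal 0.089 -0.310 -0.947
outer loop
vertex 4.11 -1.145 2.504
vertex 3.811 -2.965 3.071
vertex 1.995 -0.885 2.221
endloop
endfacet
facet normal 0.155 0.943 -0.294
outer loop
vertex 1.995 -0.885 2.221
vertex 3.924 -0.494 4.492
vertex 4.11 -1.145 2.504
endloop
endfacet
facet normal 0.984 -0.121 0.132
outer loop
vertex 4.11 -1.145 2.504
vertex 3.625 -2.315 5.059
vertex 3.811 -2.965 3.071
endloop
endfacet
facet normal 0.984 -0.121 0.132
outer loop
vertex 3.924 -0.494 4.492
vertex 3.625 -2.315 5.059
vertex 4.11 -1.145 2.504
endloop
endfacet
facet normal -0.995 -0.072 -0.066
outer loop
vertex -0.113 -2.42 0.053
vertex -0.059 -3.463 0.376
vertex -0.166 -2.665 1.117
endloop
endfacet
facet normal -0.798 0.594 0.097
outer loop
vertex -0.113 -2.42 0.053
vertex -0.166 -2.665 1.117
vertex 0.429 -1.811 0.782
endloop
endfacet
facet normal -0.367 0.830 -0.420
outer loop
vertex -0.113 -2.42 0.053
vertex 0.429 -1.811 0.782
vertex 0.904 -2.081 -0.166
endloop
endfacet
facet normal -0.298 0.309 -0.903
outer loop
vertex -0.113 -2.42 0.053
vertex 0.904 -2.081 -0.166
vertex 0.602 -3.102 -0.416
endloop
endfacet
facet normal -0.685 -0.248 -0.685
outer loop
vertex -0.113 -2.42 0.053
vertex 0.602 -3.102 -0.416
vertex -0.059 -3.463 0.376
endloop
endfacet
facet normal -0.423 0.571 0.704
outer loop
vertex 0.429 -1.811 0.782
vertex -0.166 -2.665 1.117
vertex 0.818 -2.478 1.556
endloop
endfacet
facet normal -0.742 -0.507 0.439
outer loop
vertex -0.166 -2.665 1.117
vertex -0.059 -3.463 0.376
vertex 0.516 -3.499 1.306
endloop
endfacet
facet normal -0.240 -0.792 -0.562
outer loop
vertex -0.059 -3.463 0.376
vertex 0.602 -3.102 -0.416
vertex 0.991 -3.769 0.358
endloop
endfacet
facet normal 0.388 0.109 -0.915
outer loop
vertex 0.602 -3.102 -0.416
vertex 0.904 -2.081 -0.166
vertex 1.586 -2.915 0.023
endloop
endfacet
facet normal 0.275 0.952 -0.133
outer loop
vertex 0.904 -2.081 -0.166
vertex 0.429 -1.811 0.782
vertex 1.479 -2.117 0.764
endloop
endfacet
facet normal 0.298 -0.309 0.903
outer loop
vertex 1.533 -3.16 1.087
vertex 0.818 -2.478 1.556
vertex 0.516 -3.499 1.306
endloop
endfacet
facet normal 0.367 -0.830 0.420
outer loop
vertex 1.533 -3.16 1.087
vertex 0.516 -3.499 1.306
vertex 0.991 -3.769 0.358
endloop
endfacet
facet normal 0.798 -0.594 -0.097
outer loop
vertex 1.533 -3.16 1.087
vertex 0.991 -3.769 0.358
vertex 1.586 -2.915 0.023
endloop
endfacet
facet normal 0.995 0.072 0.066
outer loop
vertex 1.533 -3.16 1.087
vertex 1.586 -2.915 0.023
vertex 1.479 -2.117 0.764
endloop
endfacet
facet normal 0.685 0.248 0.685
outer loop
vertex 1.533 -3.16 1.087
vertex 1.479 -2.117 0.764
vertex 0.818 -2.478 1.556
endloop
endfacet
facet normal -0.388 -0.109 0.915
outer loop
vertex 0.516 -3.499 1.306
vertex 0.818 -2.478 1.556
vertex -0.166 -2.665 1.117
endloop
endfacet
facet normal -0.275 -0.952 0.133
outer loop
vertex 0.991 -3.769 0.358
vertex 0.516 -3.499 1.306
vertex -0.059 -3.463 0.376
endloop
endfacet
facet normal 0.423 -0.571 -0.704
outer loop
vertex 1.586 -2.915 0.023
vertex 0.991 -3.769 0.358
vertex 0.602 -3.102 -0.416
endloop
endfacet
facet normal 0.742 0.507 -0.439
outer loop
vertex 1.479 -2.117 0.764
vertex 1.586 -2.915 0.023
vertex 0.904 -2.081 -0.166
endloop
endfacet
facet normal 0.240 0.792 0.562
outer loop
vertex 0.818 -2.478 1.556
vertex 1.479 -2.117 0.764
vertex 0.429 -1.811 0.782
endloop
endfacet

endsolid


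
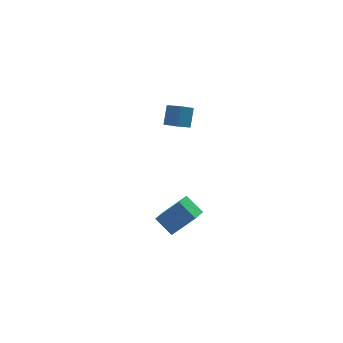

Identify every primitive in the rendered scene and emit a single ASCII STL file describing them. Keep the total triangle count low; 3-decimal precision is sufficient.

solid 
facet normal -0.373 -0.604 -0.704
outer loop
vertex 2.541 2.815 1.481
vertex 2.132 3.769 0.879
vertex 3.248 2.858 1.069
endloop
endfacet
facet normal 0.341 -0.795 0.501
outer loop
vertex 3.688 3.571 1.901
vertex 2.541 2.815 1.481
vertex 3.248 2.858 1.069
endloop
endfacet
facet normal -0.372 -0.603 -0.706
outer loop
vertex 3.248 2.858 1.069
vertex 2.132 3.769 0.879
vertex 2.84 3.813 0.468
endloop
endfacet
facet normal 0.863 0.053 -0.502
outer loop
vertex 2.84 3.813 0.468
vertex 3.688 3.571 1.901
vertex 3.248 2.858 1.069
endloop
endfacet
facet normal -0.863 -0.053 0.502
outer loop
vertex 2.541 2.815 1.481
vertex 2.572 4.482 1.711
vertex 2.132 3.769 0.879
endloop
endfacet
facet normal 0.341 -0.795 0.502
outer loop
vertex 2.98 3.527 2.312
vertex 2.541 2.815 1.481
vertex 3.688 3.571 1.901
endloop
endfacet
facet normal -0.863 -0.053 0.502
outer loop
vertex 2.98 3.527 2.312
vertex 2.572 4.482 1.711
vertex 2.541 2.815 1.481
endloop
endfacet
facet normal -0.341 0.795 -0.501
outer loop
vertex 2.132 3.769 0.879
vertex 2.572 4.482 1.711
vertex 2.84 3.813 0.468
endloop
endfacet
facet normal 0.863 0.053 -0.502
outer loop
vertex 3.279 4.525 1.299
vertex 3.688 3.571 1.901
vertex 2.84 3.813 0.468
endloop
endfacet
facet normal -0.341 0.795 -0.501
outer loop
vertex 2.84 3.813 0.468
vertex 2.572 4.482 1.711
vertex 3.279 4.525 1.299
endloop
endfacet
facet normal 0.372 0.604 0.705
outer loop
vertex 3.279 4.525 1.299
vertex 2.98 3.527 2.312
vertex 3.688 3.571 1.901
endloop
endfacet
facet normal 0.374 0.603 0.705
outer loop
vertex 2.572 4.482 1.711
vertex 2.98 3.527 2.312
vertex 3.279 4.525 1.299
endloop
endfacet
facet normal -0.603 0.229 -0.765
outer loop
vertex -0.536 -2.516 -0.177
vertex 0.064 -1.912 -0.469
vertex -0.01 -3.362 -0.845
endloop
endfacet
facet normal -0.667 -0.671 0.324
outer loop
vertex 1.056 -3.768 0.509
vertex -0.536 -2.516 -0.177
vertex -0.01 -3.362 -0.845
endloop
endfacet
facet normal -0.602 0.229 -0.765
outer loop
vertex -0.01 -3.362 -0.845
vertex 0.064 -1.912 -0.469
vertex 0.591 -2.758 -1.137
endloop
endfacet
facet normal 0.439 -0.705 -0.557
outer loop
vertex 0.591 -2.758 -1.137
vertex 1.056 -3.768 0.509
vertex -0.01 -3.362 -0.845
endloop
endfacet
facet normal -0.439 0.705 0.557
outer loop
vertex -0.536 -2.516 -0.177
vertex 1.13 -2.318 0.885
vertex 0.064 -1.912 -0.469
endloop
endfacet
facet normal -0.667 -0.671 0.324
outer loop
vertex 0.529 -2.922 1.177
vertex -0.536 -2.516 -0.177
vertex 1.056 -3.768 0.509
endloop
endfacet
facet normal -0.439 0.706 0.557
outer loop
vertex 0.529 -2.922 1.177
vertex 1.13 -2.318 0.885
vertex -0.536 -2.516 -0.177
endloop
endfacet
facet normal 0.667 0.671 -0.324
outer loop
vertex 0.064 -1.912 -0.469
vertex 1.13 -2.318 0.885
vertex 0.591 -2.758 -1.137
endloop
endfacet
facet normal 0.439 -0.705 -0.557
outer loop
vertex 1.656 -3.164 0.217
vertex 1.056 -3.768 0.509
vertex 0.591 -2.758 -1.137
endloop
endfacet
facet normal 0.667 0.671 -0.324
outer loop
vertex 0.591 -2.758 -1.137
vertex 1.13 -2.318 0.885
vertex 1.656 -3.164 0.217
endloop
endfacet
facet normal 0.602 -0.229 0.765
outer loop
vertex 1.656 -3.164 0.217
vertex 0.529 -2.922 1.177
vertex 1.056 -3.768 0.509
endloop
endfacet
facet normal 0.602 -0.229 0.765
outer loop
vertex 1.13 -2.318 0.885
vertex 0.529 -2.922 1.177
vertex 1.656 -3.164 0.217
endloop
endfacet

endsolid
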